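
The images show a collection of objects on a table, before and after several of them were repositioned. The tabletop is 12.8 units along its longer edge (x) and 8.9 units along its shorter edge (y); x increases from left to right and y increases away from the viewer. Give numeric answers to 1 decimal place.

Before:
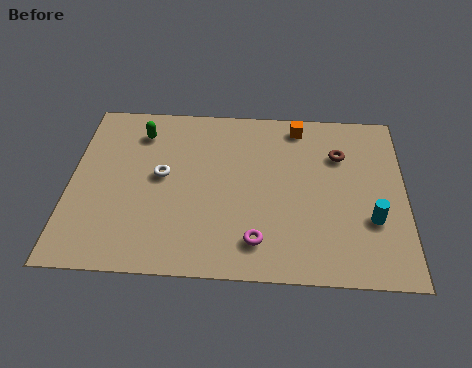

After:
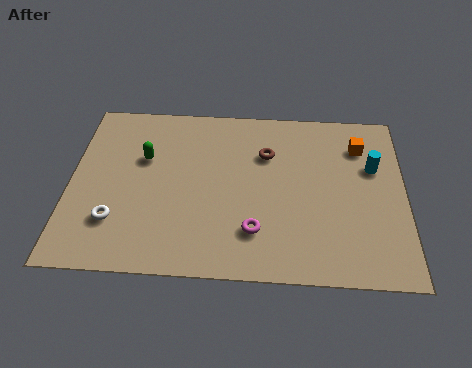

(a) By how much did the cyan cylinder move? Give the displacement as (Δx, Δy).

(0.1, 2.7)

The cyan cylinder started near (11.5, 3.0) and ended near (11.6, 5.7).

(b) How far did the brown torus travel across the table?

2.8

From (10.3, 6.3) to (7.5, 6.2), the brown torus covered √(2.8² + 0.1²) ≈ 2.8 units.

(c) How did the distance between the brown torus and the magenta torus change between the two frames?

-1.5

Before: roughly 5.5 units apart; after: 4.0. That's 1.5 units closer together.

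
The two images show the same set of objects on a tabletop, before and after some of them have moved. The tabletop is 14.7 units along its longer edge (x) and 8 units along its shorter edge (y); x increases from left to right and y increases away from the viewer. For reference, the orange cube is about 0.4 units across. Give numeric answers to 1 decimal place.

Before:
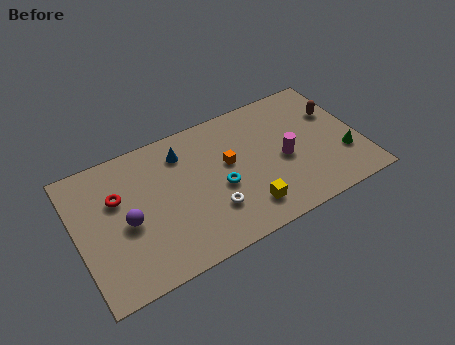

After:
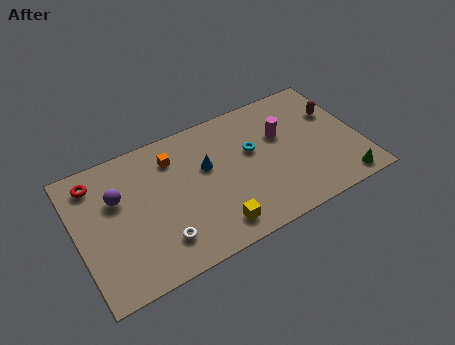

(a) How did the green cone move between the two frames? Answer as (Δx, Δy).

(-0.3, -1.6)

The green cone started near (13.7, 2.5) and ended near (13.4, 0.9).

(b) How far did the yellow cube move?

1.7

The yellow cube moved from about (8.4, 1.6) to (6.7, 1.3), a distance of √(1.7² + 0.3²) ≈ 1.7.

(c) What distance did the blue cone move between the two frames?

1.8

From (5.7, 6.3) to (6.8, 4.9), the blue cone covered √(1.1² + 1.4²) ≈ 1.8 units.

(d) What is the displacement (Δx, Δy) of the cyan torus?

(1.9, 1.4)

From the two frames, the cyan torus sits at roughly (7.3, 3.4) before and (9.2, 4.8) after.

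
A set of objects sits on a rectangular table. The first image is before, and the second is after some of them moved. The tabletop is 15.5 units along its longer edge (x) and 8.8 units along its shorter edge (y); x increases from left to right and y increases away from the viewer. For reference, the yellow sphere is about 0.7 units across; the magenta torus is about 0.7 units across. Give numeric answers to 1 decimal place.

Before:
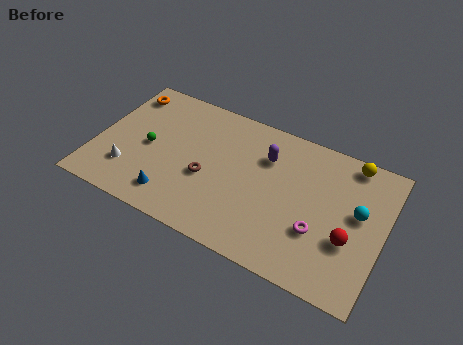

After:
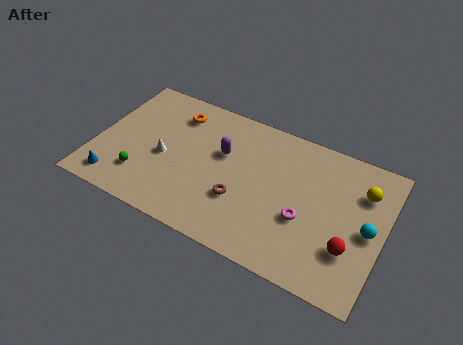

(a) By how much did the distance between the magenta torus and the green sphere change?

-0.7

Before: roughly 9.5 units apart; after: 8.8. That's 0.7 units closer together.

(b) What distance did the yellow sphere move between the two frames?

1.7

The yellow sphere moved from about (13.4, 7.9) to (14.2, 6.4), a distance of √(0.8² + 1.5²) ≈ 1.7.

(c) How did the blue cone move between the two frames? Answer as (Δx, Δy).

(-3.1, -0.3)

The blue cone started near (4.5, 1.6) and ended near (1.4, 1.3).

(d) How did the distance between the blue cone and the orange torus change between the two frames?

-0.5

Before: roughly 6.7 units apart; after: 6.2. That's 0.5 units closer together.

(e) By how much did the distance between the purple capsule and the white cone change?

-4.7

The distance was about 8.1 in the first image and 3.4 in the second, so they moved 4.7 units closer together.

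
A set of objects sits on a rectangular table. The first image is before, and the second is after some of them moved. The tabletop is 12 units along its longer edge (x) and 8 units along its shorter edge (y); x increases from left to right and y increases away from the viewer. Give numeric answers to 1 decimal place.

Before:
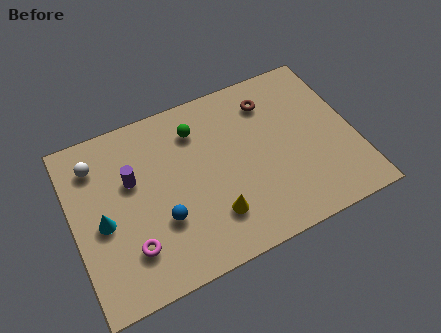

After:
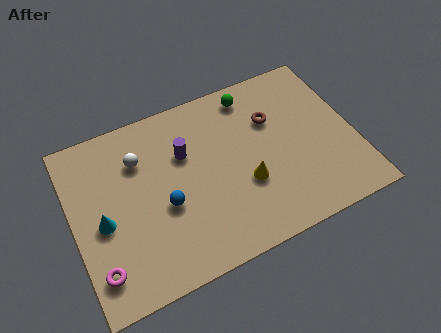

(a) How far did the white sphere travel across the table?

1.9

The white sphere was near (1.2, 6.3) before and (3.0, 5.8) after, so it travelled √(1.8² + 0.5²) ≈ 1.9 units.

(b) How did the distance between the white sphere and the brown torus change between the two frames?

-1.8

Before: roughly 7.5 units apart; after: 5.7. That's 1.8 units closer together.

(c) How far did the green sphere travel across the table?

2.6

From (5.5, 6.2) to (8.0, 6.9), the green sphere covered √(2.5² + 0.7²) ≈ 2.6 units.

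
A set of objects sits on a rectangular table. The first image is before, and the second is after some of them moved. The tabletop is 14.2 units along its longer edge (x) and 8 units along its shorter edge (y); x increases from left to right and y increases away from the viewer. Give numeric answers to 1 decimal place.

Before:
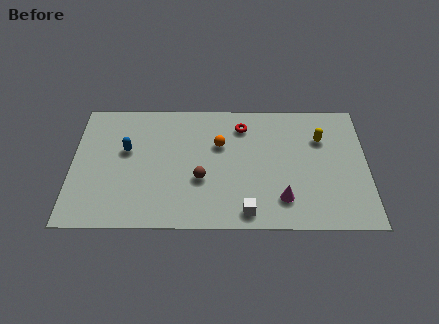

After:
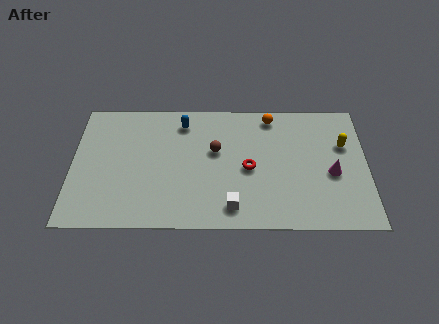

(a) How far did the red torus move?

2.7

The red torus was near (8.2, 6.4) before and (8.5, 3.7) after, so it travelled √(0.3² + 2.7²) ≈ 2.7 units.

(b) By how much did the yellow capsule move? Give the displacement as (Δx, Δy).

(1.1, -0.4)

The yellow capsule was at about (12.0, 5.6) and moved to about (13.1, 5.2).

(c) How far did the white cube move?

0.8

From (8.4, 1.0) to (7.7, 1.3), the white cube covered √(0.7² + 0.3²) ≈ 0.8 units.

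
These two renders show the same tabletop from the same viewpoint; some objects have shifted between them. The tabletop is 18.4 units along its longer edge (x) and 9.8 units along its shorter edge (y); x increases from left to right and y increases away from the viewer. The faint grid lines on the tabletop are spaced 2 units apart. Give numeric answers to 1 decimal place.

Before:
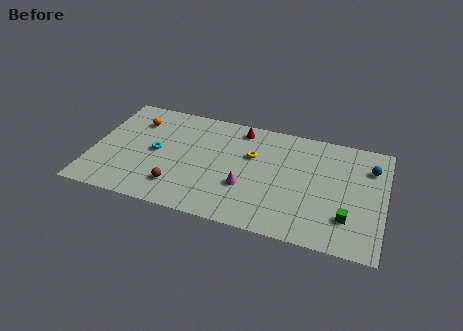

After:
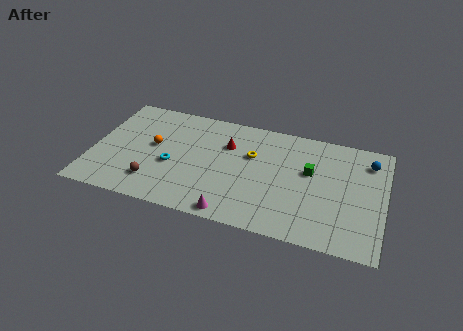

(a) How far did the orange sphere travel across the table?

2.4

The orange sphere moved from about (2.5, 7.4) to (3.8, 5.4), a distance of √(1.3² + 2.0²) ≈ 2.4.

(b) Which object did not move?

the yellow torus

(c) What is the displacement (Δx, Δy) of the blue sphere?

(-0.1, 0.5)

The blue sphere started near (17.4, 7.3) and ended near (17.3, 7.8).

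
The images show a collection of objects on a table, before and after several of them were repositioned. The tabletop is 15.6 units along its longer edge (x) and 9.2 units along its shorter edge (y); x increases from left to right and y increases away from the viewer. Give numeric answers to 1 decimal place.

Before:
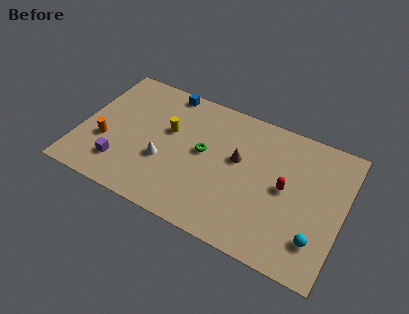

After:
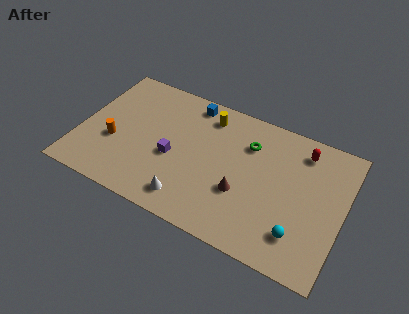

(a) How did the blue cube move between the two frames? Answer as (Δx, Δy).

(1.5, -0.3)

The blue cube started near (4.6, 8.4) and ended near (6.1, 8.1).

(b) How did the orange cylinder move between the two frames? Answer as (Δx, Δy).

(0.5, 0.2)

From the two frames, the orange cylinder sits at roughly (1.6, 3.3) before and (2.1, 3.5) after.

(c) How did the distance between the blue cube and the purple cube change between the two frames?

-2.4

Before: roughly 6.6 units apart; after: 4.2. That's 2.4 units closer together.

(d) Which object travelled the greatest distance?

the purple cube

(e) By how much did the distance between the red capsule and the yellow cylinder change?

-1.5

The distance was about 7.2 in the first image and 5.7 in the second, so they moved 1.5 units closer together.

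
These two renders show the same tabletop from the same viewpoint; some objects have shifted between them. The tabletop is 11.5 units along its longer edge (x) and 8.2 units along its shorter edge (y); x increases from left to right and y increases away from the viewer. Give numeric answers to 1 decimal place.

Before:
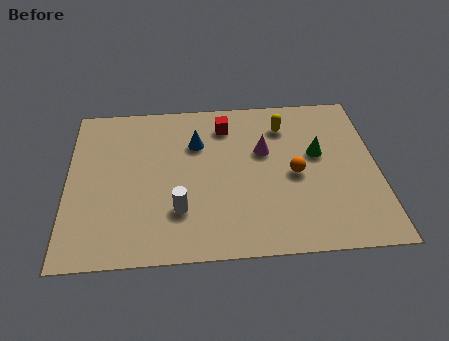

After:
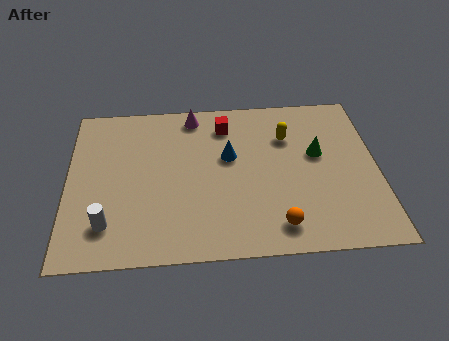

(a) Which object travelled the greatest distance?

the magenta cone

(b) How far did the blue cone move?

1.4

From (4.8, 5.7) to (6.0, 4.9), the blue cone covered √(1.2² + 0.8²) ≈ 1.4 units.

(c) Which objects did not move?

the green cone and the red cube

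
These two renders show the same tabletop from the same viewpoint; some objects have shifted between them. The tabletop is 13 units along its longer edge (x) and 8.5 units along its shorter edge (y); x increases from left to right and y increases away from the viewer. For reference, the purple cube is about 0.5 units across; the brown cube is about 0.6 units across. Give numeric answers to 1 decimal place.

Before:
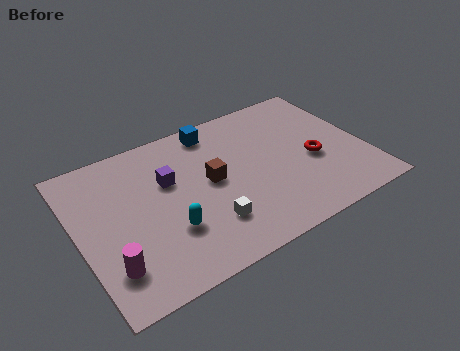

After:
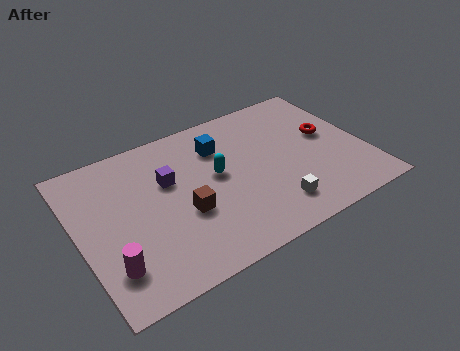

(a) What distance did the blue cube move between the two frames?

1.1

From (6.6, 7.4) to (6.7, 6.3), the blue cube covered √(0.1² + 1.1²) ≈ 1.1 units.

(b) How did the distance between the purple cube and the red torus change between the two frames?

+0.7

Before: roughly 6.6 units apart; after: 7.3. That's 0.7 units further apart.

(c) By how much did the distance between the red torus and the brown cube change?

+2.4

Before: roughly 4.7 units apart; after: 7.1. That's 2.4 units further apart.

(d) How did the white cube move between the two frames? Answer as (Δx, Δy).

(2.9, -0.5)

The white cube was at about (5.5, 2.2) and moved to about (8.4, 1.7).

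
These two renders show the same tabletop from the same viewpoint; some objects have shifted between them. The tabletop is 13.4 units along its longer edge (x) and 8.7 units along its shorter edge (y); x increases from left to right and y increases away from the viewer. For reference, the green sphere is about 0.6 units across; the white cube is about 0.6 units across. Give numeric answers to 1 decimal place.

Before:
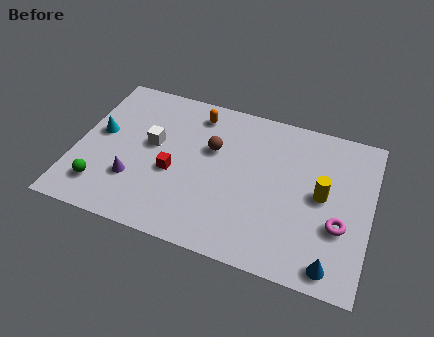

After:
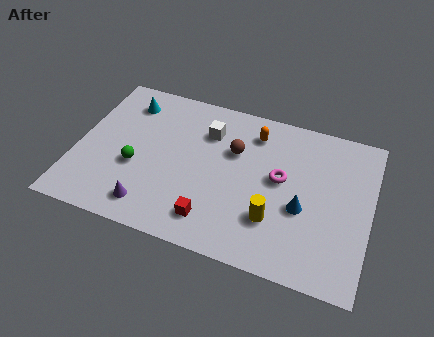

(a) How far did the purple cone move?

1.5

From (2.8, 2.6) to (3.7, 1.4), the purple cone covered √(0.9² + 1.2²) ≈ 1.5 units.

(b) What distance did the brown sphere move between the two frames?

1.0

The brown sphere was near (6.1, 5.5) before and (7.1, 5.7) after, so it travelled √(1.0² + 0.2²) ≈ 1.0 units.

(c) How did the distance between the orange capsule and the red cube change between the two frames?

+1.8

They were about 3.8 units apart before and 5.6 after — 1.8 units further apart.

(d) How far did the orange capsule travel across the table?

2.7

The orange capsule was near (5.2, 7.3) before and (7.9, 7.0) after, so it travelled √(2.7² + 0.3²) ≈ 2.7 units.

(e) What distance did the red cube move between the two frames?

2.8

The red cube was near (4.5, 3.6) before and (6.5, 1.6) after, so it travelled √(2.0² + 2.0²) ≈ 2.8 units.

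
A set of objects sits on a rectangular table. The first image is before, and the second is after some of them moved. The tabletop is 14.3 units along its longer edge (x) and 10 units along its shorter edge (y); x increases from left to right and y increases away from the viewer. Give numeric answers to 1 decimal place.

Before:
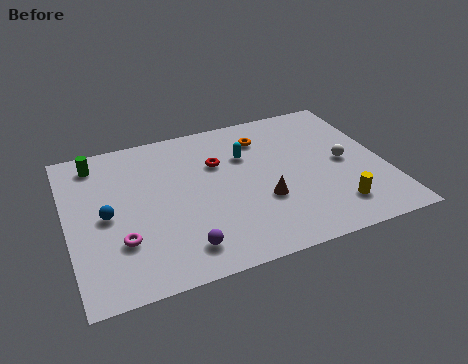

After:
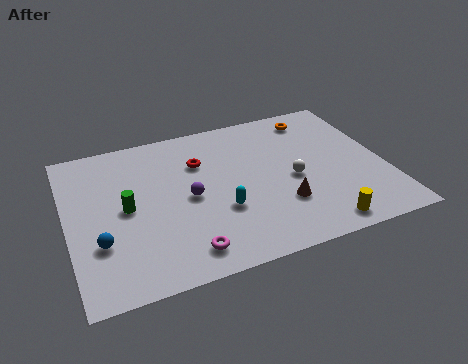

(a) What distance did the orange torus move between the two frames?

2.6

From (9.1, 7.8) to (11.6, 8.5), the orange torus covered √(2.5² + 0.7²) ≈ 2.6 units.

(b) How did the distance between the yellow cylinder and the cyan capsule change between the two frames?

-1.1

Before: roughly 5.9 units apart; after: 4.8. That's 1.1 units closer together.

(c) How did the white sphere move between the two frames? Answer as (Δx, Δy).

(-2.4, -0.4)

The white sphere was at about (12.5, 4.9) and moved to about (10.1, 4.5).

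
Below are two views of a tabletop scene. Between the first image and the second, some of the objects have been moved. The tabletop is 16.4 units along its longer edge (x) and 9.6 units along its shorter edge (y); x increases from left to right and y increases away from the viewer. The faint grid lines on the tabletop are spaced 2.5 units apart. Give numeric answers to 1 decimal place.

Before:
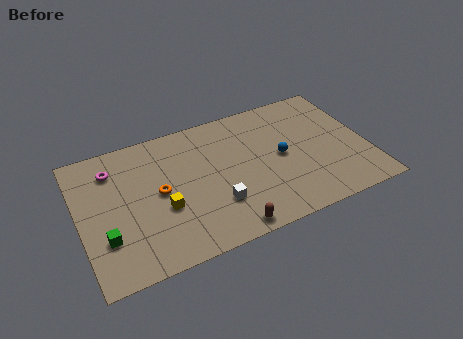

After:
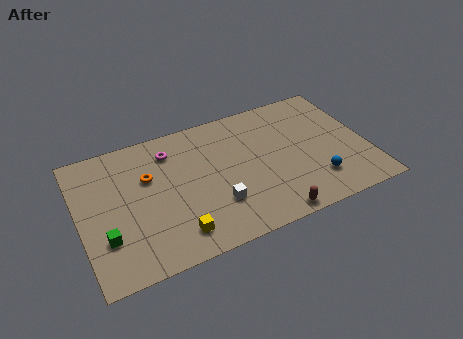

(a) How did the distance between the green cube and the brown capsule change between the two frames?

+2.4

Before: roughly 6.9 units apart; after: 9.3. That's 2.4 units further apart.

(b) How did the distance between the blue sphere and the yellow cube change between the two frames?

+1.1

The distance was about 7.0 in the first image and 8.1 in the second, so they moved 1.1 units further apart.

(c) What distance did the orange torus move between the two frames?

1.4

The orange torus was near (4.5, 4.9) before and (4.0, 6.2) after, so it travelled √(0.5² + 1.3²) ≈ 1.4 units.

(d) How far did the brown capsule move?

2.5

The brown capsule moved from about (7.9, 0.9) to (10.4, 0.8), a distance of √(2.5² + 0.1²) ≈ 2.5.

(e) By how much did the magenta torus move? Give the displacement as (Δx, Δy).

(3.3, 0.1)

From the two frames, the magenta torus sits at roughly (2.1, 7.5) before and (5.4, 7.6) after.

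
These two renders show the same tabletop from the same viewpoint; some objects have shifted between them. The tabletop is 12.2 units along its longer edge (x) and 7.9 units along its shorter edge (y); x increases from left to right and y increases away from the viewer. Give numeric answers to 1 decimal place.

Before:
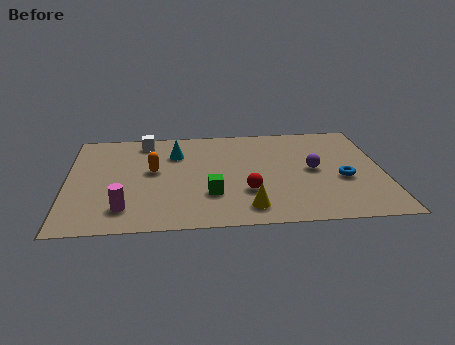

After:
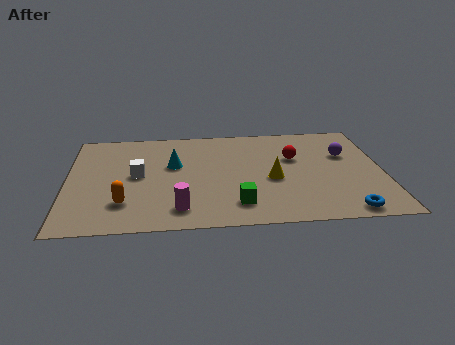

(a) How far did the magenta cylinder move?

2.1

From (2.2, 1.6) to (4.3, 1.4), the magenta cylinder covered √(2.1² + 0.2²) ≈ 2.1 units.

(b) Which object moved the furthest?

the red sphere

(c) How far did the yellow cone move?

2.3

The yellow cone was near (6.9, 1.3) before and (7.9, 3.4) after, so it travelled √(1.0² + 2.1²) ≈ 2.3 units.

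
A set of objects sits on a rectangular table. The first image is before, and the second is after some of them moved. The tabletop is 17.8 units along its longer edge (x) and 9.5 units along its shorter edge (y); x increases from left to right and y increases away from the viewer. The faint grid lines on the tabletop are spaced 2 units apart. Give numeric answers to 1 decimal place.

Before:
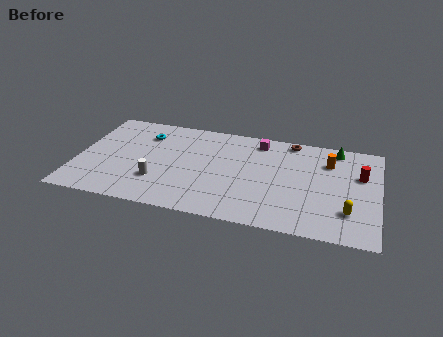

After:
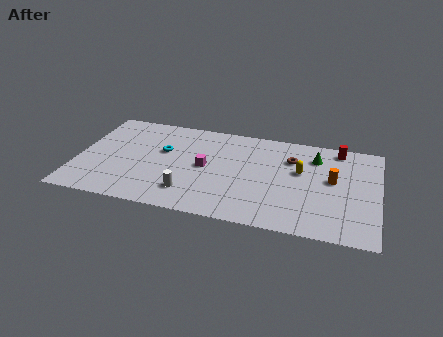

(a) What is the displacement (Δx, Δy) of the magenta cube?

(-3.0, -3.3)

The magenta cube started near (10.6, 8.1) and ended near (7.6, 4.8).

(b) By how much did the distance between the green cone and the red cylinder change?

-1.0

Before: roughly 2.7 units apart; after: 1.7. That's 1.0 units closer together.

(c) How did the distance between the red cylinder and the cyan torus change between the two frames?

-2.3

The distance was about 12.9 in the first image and 10.6 in the second, so they moved 2.3 units closer together.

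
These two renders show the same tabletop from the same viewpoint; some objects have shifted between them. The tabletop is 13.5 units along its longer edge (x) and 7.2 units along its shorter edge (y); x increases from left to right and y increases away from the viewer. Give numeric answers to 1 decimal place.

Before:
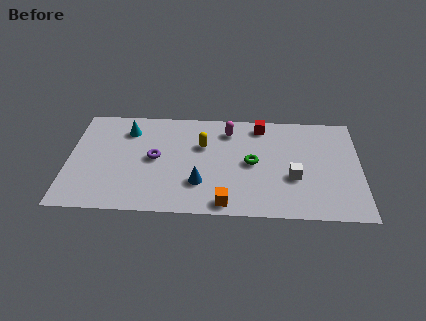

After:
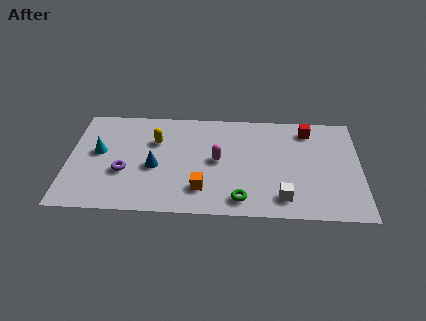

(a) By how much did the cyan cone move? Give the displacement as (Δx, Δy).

(-1.3, -1.6)

The cyan cone started near (2.7, 5.6) and ended near (1.4, 4.0).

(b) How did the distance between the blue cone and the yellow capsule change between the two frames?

-0.8

Before: roughly 2.6 units apart; after: 1.8. That's 0.8 units closer together.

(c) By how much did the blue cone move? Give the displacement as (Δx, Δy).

(-2.1, 1.0)

The blue cone started near (6.1, 2.1) and ended near (4.0, 3.1).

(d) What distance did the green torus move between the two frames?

2.5

From (8.5, 3.6) to (8.0, 1.1), the green torus covered √(0.5² + 2.5²) ≈ 2.5 units.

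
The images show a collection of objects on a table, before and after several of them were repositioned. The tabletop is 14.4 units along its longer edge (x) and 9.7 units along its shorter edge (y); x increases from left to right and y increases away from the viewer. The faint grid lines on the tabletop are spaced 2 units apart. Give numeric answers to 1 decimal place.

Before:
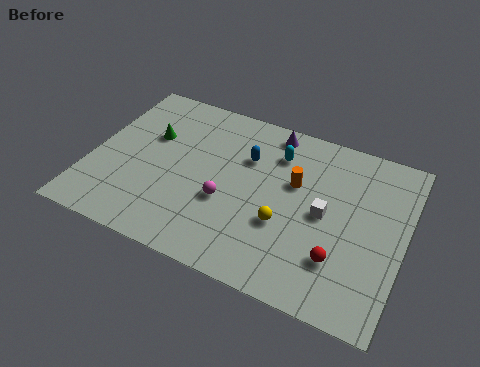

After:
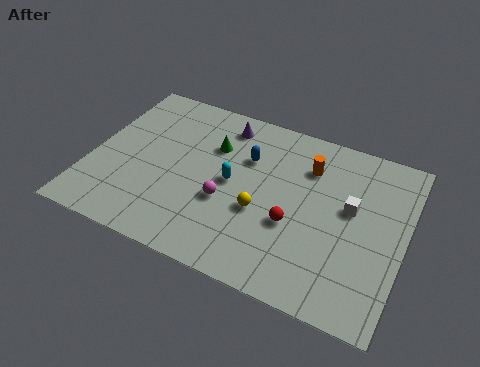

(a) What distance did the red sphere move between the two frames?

2.5

The red sphere moved from about (11.7, 2.6) to (9.5, 3.7), a distance of √(2.2² + 1.1²) ≈ 2.5.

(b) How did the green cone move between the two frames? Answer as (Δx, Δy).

(2.9, 0.5)

The green cone started near (2.5, 6.2) and ended near (5.4, 6.7).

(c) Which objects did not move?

the magenta sphere and the blue capsule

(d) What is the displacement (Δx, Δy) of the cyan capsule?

(-1.8, -2.5)

The cyan capsule was at about (8.3, 7.4) and moved to about (6.5, 4.9).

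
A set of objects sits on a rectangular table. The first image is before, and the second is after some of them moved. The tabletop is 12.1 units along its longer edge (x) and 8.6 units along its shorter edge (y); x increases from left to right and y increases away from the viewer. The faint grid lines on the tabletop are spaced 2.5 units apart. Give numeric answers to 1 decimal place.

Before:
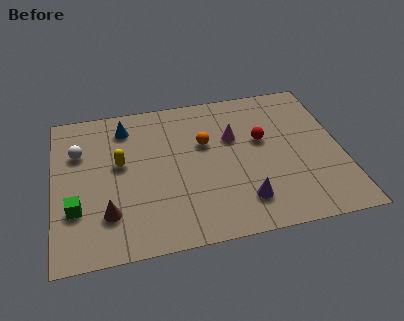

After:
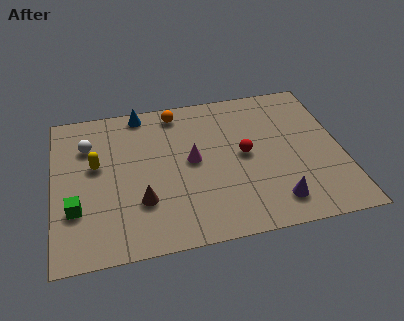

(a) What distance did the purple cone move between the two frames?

1.3

From (7.8, 1.8) to (9.1, 1.5), the purple cone covered √(1.3² + 0.3²) ≈ 1.3 units.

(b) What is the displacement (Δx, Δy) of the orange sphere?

(-1.1, 2.1)

From the two frames, the orange sphere sits at roughly (6.4, 5.4) before and (5.3, 7.5) after.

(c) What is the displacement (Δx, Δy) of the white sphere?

(0.4, 0.3)

The white sphere was at about (1.1, 5.9) and moved to about (1.5, 6.2).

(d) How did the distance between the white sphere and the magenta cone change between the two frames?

-1.9

The distance was about 6.5 in the first image and 4.6 in the second, so they moved 1.9 units closer together.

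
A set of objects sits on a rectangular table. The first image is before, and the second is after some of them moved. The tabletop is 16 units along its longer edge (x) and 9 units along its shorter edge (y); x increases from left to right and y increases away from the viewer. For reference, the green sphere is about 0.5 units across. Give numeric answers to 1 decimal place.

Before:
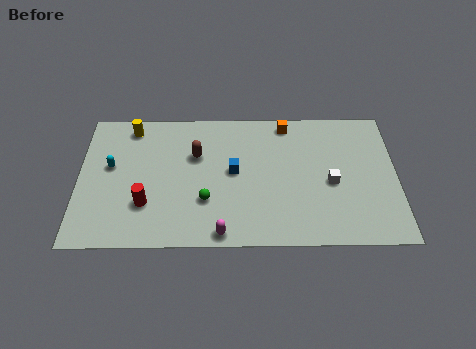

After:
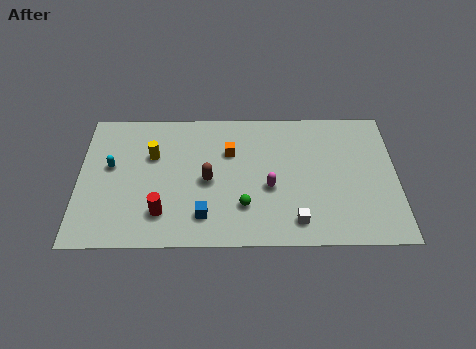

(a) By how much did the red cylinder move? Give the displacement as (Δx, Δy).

(0.8, -0.6)

The red cylinder was at about (3.4, 2.7) and moved to about (4.2, 2.1).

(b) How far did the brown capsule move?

1.8

From (5.9, 5.9) to (6.5, 4.2), the brown capsule covered √(0.6² + 1.7²) ≈ 1.8 units.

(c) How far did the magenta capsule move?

3.8

The magenta capsule was near (7.2, 0.8) before and (9.6, 3.7) after, so it travelled √(2.4² + 2.9²) ≈ 3.8 units.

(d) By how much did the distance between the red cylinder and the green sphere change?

+1.1

They were about 3.0 units apart before and 4.1 after — 1.1 units further apart.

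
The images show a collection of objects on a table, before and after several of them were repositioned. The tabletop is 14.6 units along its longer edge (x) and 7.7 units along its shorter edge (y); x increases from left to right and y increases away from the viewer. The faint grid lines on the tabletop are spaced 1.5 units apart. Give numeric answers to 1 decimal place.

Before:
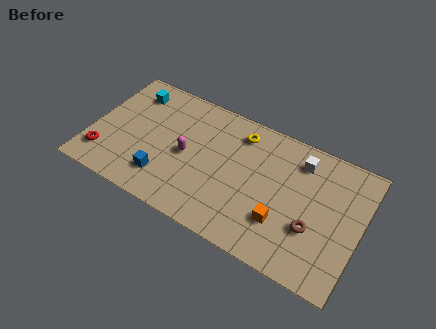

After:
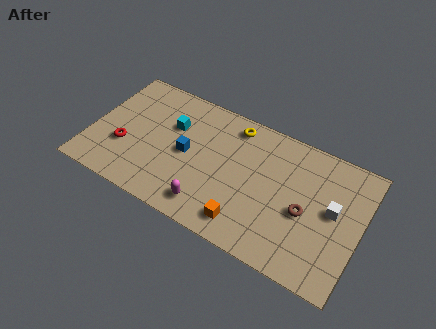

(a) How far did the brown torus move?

0.9

The brown torus moved from about (12.2, 2.7) to (11.7, 3.4), a distance of √(0.5² + 0.7²) ≈ 0.9.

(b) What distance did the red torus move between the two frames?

1.4

The red torus moved from about (0.9, 1.7) to (1.9, 2.7), a distance of √(1.0² + 1.0²) ≈ 1.4.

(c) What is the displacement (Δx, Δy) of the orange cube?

(-1.8, -1.0)

From the two frames, the orange cube sits at roughly (10.6, 2.3) before and (8.8, 1.3) after.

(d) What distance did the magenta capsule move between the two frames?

2.9

The magenta capsule was near (5.2, 3.7) before and (6.8, 1.3) after, so it travelled √(1.6² + 2.4²) ≈ 2.9 units.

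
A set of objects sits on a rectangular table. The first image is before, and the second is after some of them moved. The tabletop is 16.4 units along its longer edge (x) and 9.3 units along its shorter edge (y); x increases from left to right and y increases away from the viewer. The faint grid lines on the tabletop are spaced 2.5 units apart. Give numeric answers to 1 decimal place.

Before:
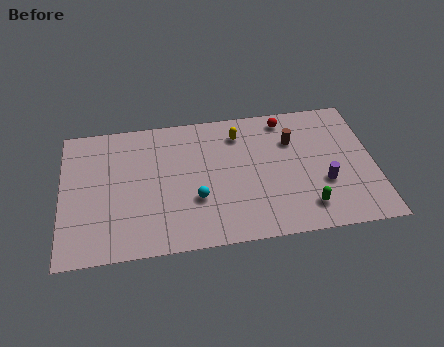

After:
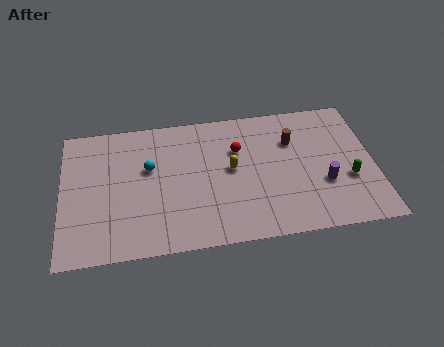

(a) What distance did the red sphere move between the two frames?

3.2

The red sphere moved from about (11.9, 8.1) to (9.3, 6.3), a distance of √(2.6² + 1.8²) ≈ 3.2.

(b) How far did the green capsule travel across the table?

2.8

From (12.7, 1.8) to (15.0, 3.4), the green capsule covered √(2.3² + 1.6²) ≈ 2.8 units.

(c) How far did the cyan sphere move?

3.5

The cyan sphere moved from about (7.0, 3.2) to (4.6, 5.7), a distance of √(2.4² + 2.5²) ≈ 3.5.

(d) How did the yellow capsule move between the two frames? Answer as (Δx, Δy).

(-0.5, -2.4)

The yellow capsule started near (9.4, 7.4) and ended near (8.9, 5.0).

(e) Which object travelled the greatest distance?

the cyan sphere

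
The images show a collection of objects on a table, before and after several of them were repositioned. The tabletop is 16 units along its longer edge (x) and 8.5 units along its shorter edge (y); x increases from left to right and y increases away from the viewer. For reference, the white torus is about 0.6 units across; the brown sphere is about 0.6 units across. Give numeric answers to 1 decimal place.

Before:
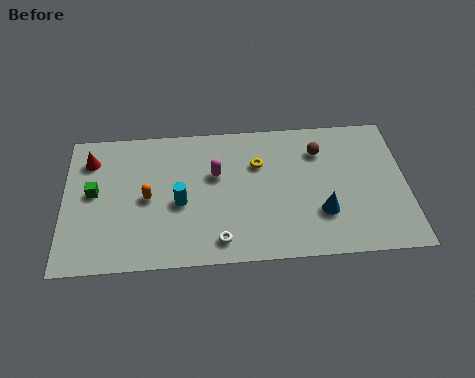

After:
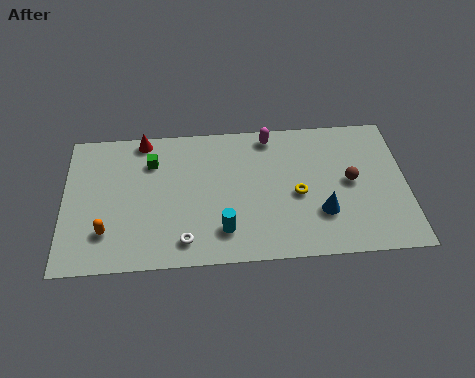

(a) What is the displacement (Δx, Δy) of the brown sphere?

(1.4, -2.0)

The brown sphere was at about (12.0, 6.4) and moved to about (13.4, 4.4).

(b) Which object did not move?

the blue cone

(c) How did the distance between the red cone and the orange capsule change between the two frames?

+2.1

They were about 3.7 units apart before and 5.8 after — 2.1 units further apart.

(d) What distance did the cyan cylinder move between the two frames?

2.7

From (5.4, 3.7) to (7.4, 1.9), the cyan cylinder covered √(2.0² + 1.8²) ≈ 2.7 units.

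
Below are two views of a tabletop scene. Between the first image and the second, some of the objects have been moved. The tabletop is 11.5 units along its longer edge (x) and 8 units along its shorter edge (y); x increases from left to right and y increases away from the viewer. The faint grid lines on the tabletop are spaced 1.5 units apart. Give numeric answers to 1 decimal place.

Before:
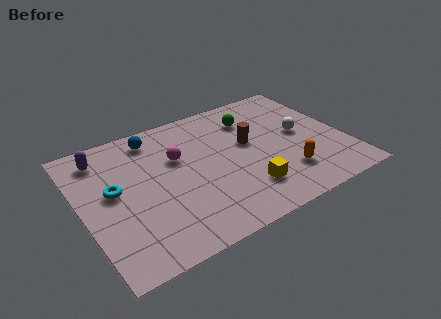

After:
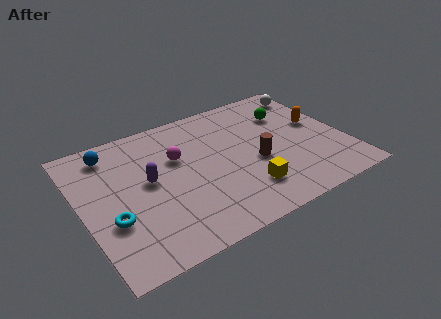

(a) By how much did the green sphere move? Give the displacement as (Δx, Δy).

(1.6, -0.4)

The green sphere started near (7.8, 6.1) and ended near (9.4, 5.7).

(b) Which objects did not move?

the yellow cube and the magenta sphere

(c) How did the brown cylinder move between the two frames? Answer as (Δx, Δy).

(0.1, -1.3)

From the two frames, the brown cylinder sits at roughly (7.4, 4.6) before and (7.5, 3.3) after.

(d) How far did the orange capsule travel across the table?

3.1

From (8.6, 2.0) to (10.5, 4.5), the orange capsule covered √(1.9² + 2.5²) ≈ 3.1 units.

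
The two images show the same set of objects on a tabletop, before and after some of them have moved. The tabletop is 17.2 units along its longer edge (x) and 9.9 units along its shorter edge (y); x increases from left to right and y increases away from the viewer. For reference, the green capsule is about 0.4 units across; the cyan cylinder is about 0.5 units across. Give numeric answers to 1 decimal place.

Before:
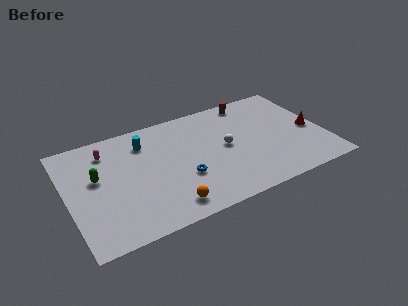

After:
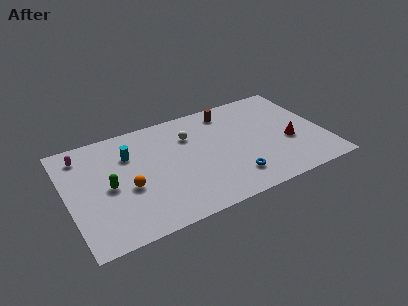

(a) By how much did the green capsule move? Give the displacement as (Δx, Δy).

(0.7, -1.1)

The green capsule was at about (2.0, 5.8) and moved to about (2.7, 4.7).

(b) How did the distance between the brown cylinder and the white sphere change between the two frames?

-1.2

Before: roughly 4.3 units apart; after: 3.1. That's 1.2 units closer together.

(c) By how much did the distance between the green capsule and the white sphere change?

-2.4

They were about 8.6 units apart before and 6.2 after — 2.4 units closer together.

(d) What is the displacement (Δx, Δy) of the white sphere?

(-2.2, 2.0)

The white sphere started near (10.6, 5.1) and ended near (8.4, 7.1).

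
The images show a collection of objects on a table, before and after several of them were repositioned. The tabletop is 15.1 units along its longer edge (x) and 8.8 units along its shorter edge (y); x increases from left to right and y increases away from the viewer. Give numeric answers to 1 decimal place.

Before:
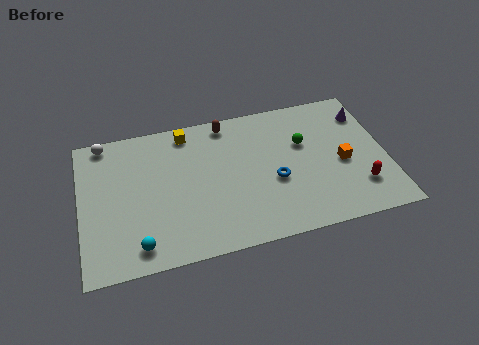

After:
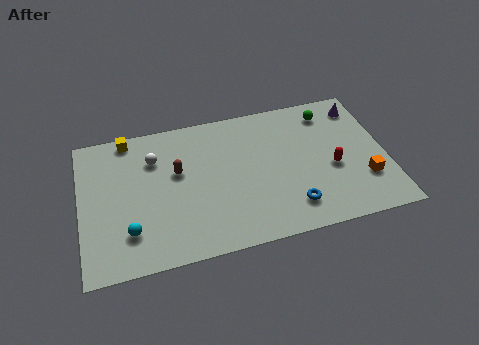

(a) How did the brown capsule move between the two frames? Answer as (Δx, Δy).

(-2.6, -2.5)

From the two frames, the brown capsule sits at roughly (7.4, 7.8) before and (4.8, 5.3) after.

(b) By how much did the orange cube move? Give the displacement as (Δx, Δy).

(1.0, -1.3)

From the two frames, the orange cube sits at roughly (12.9, 3.9) before and (13.9, 2.6) after.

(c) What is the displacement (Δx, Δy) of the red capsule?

(-1.2, 1.5)

The red capsule started near (13.6, 2.2) and ended near (12.4, 3.7).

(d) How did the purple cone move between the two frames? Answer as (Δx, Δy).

(-0.2, 0.5)

From the two frames, the purple cone sits at roughly (14.3, 6.8) before and (14.1, 7.3) after.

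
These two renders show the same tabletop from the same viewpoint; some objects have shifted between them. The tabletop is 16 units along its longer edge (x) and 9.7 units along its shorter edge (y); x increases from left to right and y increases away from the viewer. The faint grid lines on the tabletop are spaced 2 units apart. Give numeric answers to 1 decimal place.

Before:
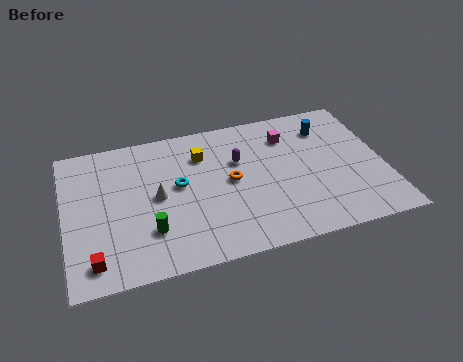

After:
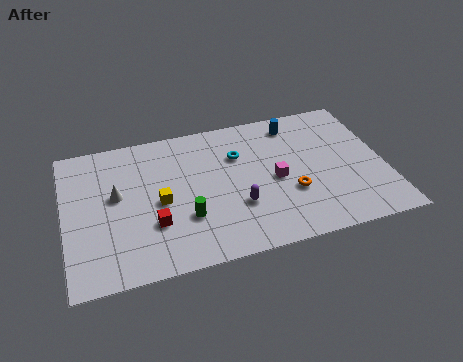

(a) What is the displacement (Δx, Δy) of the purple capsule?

(-0.3, -3.1)

From the two frames, the purple capsule sits at roughly (8.8, 6.3) before and (8.5, 3.2) after.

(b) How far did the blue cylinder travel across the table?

1.7

The blue cylinder was near (13.4, 7.5) before and (11.8, 8.2) after, so it travelled √(1.6² + 0.7²) ≈ 1.7 units.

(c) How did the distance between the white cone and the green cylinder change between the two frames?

+1.8

Before: roughly 2.3 units apart; after: 4.1. That's 1.8 units further apart.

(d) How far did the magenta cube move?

3.0

The magenta cube was near (11.4, 7.4) before and (10.5, 4.5) after, so it travelled √(0.9² + 2.9²) ≈ 3.0 units.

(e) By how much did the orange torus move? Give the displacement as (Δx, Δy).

(2.9, -1.6)

The orange torus was at about (8.3, 5.0) and moved to about (11.2, 3.4).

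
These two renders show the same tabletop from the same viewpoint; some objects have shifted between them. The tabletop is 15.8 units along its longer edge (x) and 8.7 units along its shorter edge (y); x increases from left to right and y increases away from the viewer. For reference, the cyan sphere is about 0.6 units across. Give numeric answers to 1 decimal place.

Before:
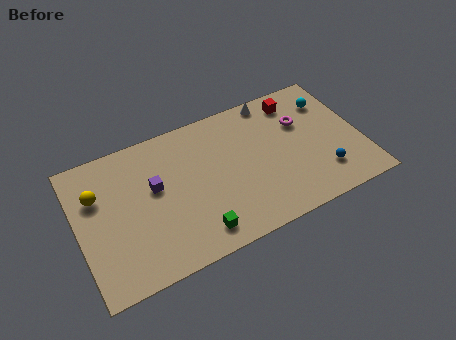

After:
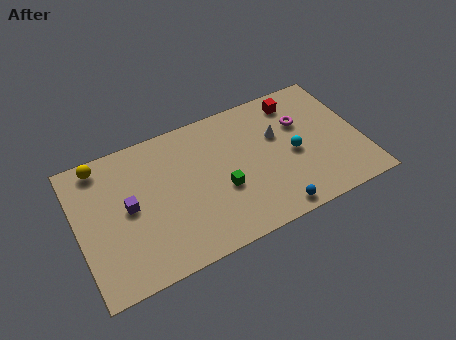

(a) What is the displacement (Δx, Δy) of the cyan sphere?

(-2.4, -2.6)

The cyan sphere was at about (14.4, 6.6) and moved to about (12.0, 4.0).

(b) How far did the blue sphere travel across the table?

3.2

The blue sphere was near (13.4, 2.1) before and (10.4, 0.9) after, so it travelled √(3.0² + 1.2²) ≈ 3.2 units.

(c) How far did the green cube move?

2.6

From (6.2, 1.4) to (7.9, 3.4), the green cube covered √(1.7² + 2.0²) ≈ 2.6 units.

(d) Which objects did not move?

the magenta torus and the red cube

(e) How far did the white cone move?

2.4

The white cone moved from about (11.3, 7.9) to (11.3, 5.5), a distance of √(0.0² + 2.4²) ≈ 2.4.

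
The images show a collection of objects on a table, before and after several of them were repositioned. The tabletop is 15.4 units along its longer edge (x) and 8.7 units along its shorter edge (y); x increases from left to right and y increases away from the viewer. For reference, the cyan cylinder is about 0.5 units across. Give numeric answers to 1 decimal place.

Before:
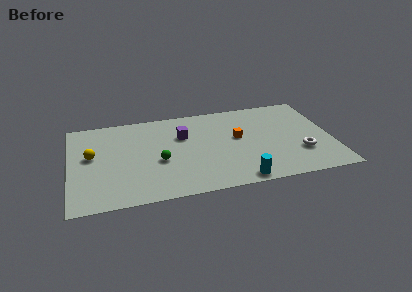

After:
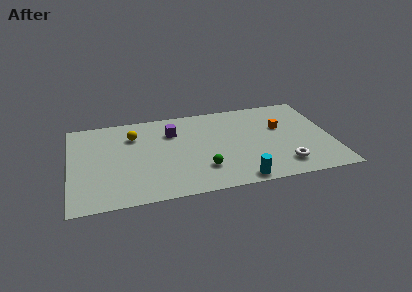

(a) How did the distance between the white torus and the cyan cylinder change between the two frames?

-1.4

Before: roughly 4.2 units apart; after: 2.8. That's 1.4 units closer together.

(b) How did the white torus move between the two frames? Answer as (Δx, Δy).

(-1.1, -1.0)

The white torus was at about (13.5, 2.7) and moved to about (12.4, 1.7).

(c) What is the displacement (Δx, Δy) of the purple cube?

(-0.6, 0.5)

The purple cube started near (6.7, 5.8) and ended near (6.1, 6.3).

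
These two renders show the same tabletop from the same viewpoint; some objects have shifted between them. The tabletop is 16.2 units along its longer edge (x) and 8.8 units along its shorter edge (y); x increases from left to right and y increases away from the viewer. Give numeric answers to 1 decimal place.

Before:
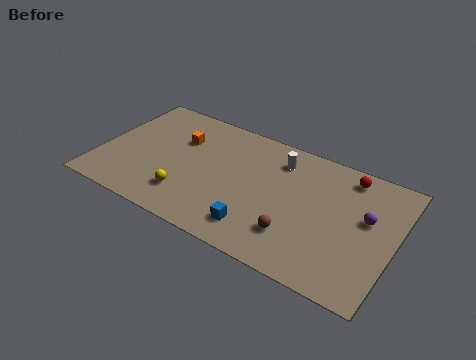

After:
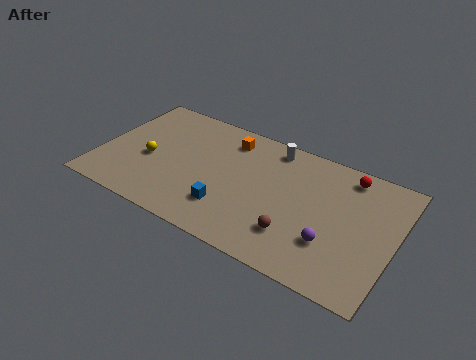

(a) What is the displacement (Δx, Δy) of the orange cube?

(2.6, 1.2)

From the two frames, the orange cube sits at roughly (4.1, 6.0) before and (6.7, 7.2) after.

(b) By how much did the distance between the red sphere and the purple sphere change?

+2.2

Before: roughly 2.7 units apart; after: 4.9. That's 2.2 units further apart.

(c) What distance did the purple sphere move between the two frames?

3.0

The purple sphere was near (14.6, 5.2) before and (13.0, 2.7) after, so it travelled √(1.6² + 2.5²) ≈ 3.0 units.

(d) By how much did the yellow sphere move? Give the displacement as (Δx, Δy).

(-2.4, 1.7)

The yellow sphere was at about (5.1, 2.1) and moved to about (2.7, 3.8).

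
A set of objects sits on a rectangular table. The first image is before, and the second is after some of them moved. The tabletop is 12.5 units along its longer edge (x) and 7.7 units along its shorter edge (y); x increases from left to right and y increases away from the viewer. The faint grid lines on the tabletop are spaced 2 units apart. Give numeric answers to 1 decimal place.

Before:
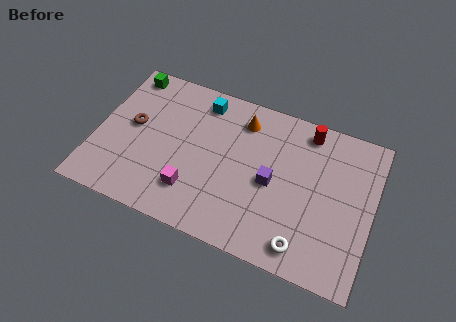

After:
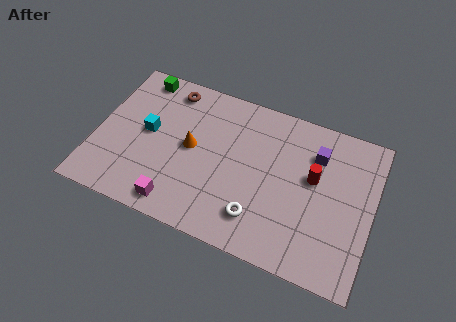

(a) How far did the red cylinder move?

2.3

The red cylinder was near (9.3, 6.7) before and (9.8, 4.5) after, so it travelled √(0.5² + 2.2²) ≈ 2.3 units.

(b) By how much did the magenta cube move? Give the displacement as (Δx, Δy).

(-0.6, -0.9)

The magenta cube started near (4.6, 1.9) and ended near (4.0, 1.0).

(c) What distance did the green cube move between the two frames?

0.6

From (1.0, 6.8) to (1.6, 6.8), the green cube covered √(0.6² + 0.0²) ≈ 0.6 units.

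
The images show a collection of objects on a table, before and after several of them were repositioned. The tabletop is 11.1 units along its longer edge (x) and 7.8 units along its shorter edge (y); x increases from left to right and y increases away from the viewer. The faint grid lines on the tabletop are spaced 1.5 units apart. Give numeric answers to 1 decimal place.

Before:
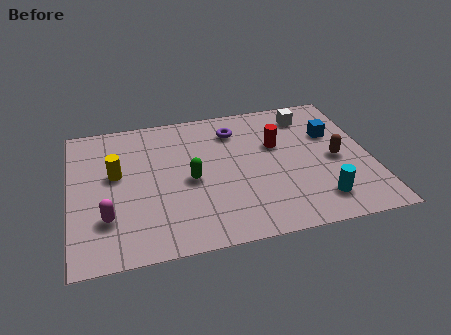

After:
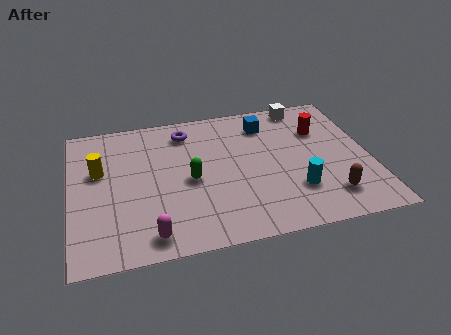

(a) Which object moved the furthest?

the blue cube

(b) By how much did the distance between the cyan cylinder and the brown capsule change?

-0.9

Before: roughly 2.2 units apart; after: 1.3. That's 0.9 units closer together.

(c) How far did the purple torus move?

1.8

The purple torus moved from about (6.2, 6.1) to (4.4, 6.4), a distance of √(1.8² + 0.3²) ≈ 1.8.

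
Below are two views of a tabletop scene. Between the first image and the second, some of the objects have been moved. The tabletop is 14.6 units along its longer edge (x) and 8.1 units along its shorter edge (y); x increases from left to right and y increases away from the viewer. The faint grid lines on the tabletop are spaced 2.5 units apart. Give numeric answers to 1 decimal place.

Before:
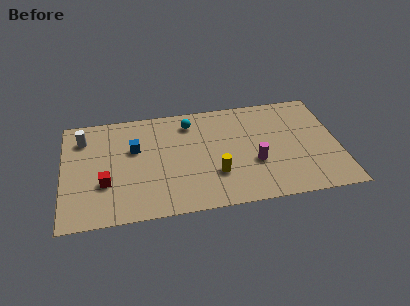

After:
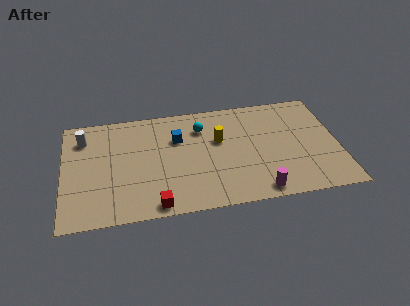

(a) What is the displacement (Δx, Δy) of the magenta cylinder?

(0.1, -2.1)

The magenta cylinder was at about (10.1, 3.0) and moved to about (10.2, 0.9).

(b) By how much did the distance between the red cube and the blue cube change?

+2.1

They were about 2.8 units apart before and 4.9 after — 2.1 units further apart.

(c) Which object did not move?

the white cylinder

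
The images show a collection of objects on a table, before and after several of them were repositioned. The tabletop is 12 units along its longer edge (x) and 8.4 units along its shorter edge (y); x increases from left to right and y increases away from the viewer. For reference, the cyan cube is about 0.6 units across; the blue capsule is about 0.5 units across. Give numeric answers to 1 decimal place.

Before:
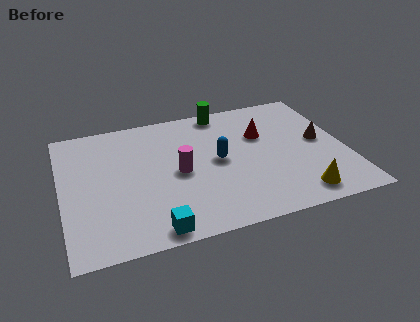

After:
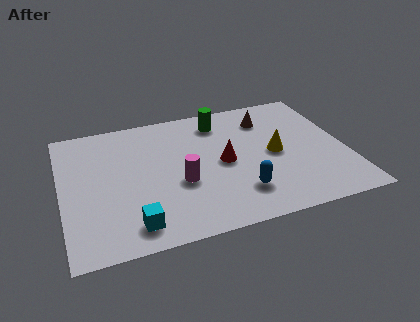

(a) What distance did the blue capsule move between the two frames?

2.4

The blue capsule moved from about (6.6, 4.3) to (7.3, 2.0), a distance of √(0.7² + 2.3²) ≈ 2.4.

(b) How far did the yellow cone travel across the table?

3.0

From (9.7, 1.2) to (9.0, 4.1), the yellow cone covered √(0.7² + 2.9²) ≈ 3.0 units.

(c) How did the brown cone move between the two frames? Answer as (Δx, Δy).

(-2.1, 2.1)

From the two frames, the brown cone sits at roughly (11.0, 4.4) before and (8.9, 6.5) after.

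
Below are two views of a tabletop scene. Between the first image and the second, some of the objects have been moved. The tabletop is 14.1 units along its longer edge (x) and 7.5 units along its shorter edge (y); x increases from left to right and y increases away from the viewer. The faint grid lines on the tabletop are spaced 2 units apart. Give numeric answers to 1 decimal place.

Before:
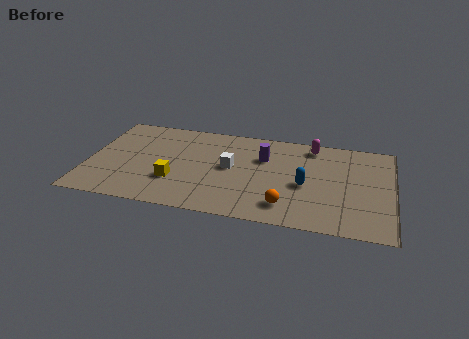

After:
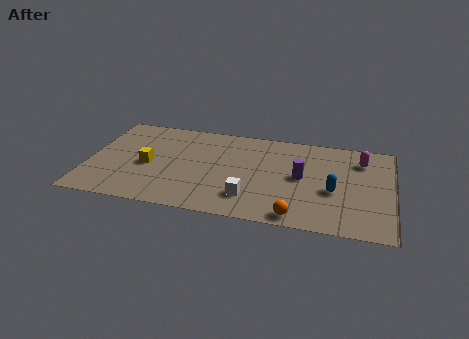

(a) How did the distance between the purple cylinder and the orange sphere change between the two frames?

-0.7

The distance was about 3.8 in the first image and 3.1 in the second, so they moved 0.7 units closer together.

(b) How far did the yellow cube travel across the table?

1.6

From (4.1, 2.4) to (2.8, 3.4), the yellow cube covered √(1.3² + 1.0²) ≈ 1.6 units.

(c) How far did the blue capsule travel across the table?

1.3

The blue capsule moved from about (10.1, 3.3) to (11.4, 3.1), a distance of √(1.3² + 0.2²) ≈ 1.3.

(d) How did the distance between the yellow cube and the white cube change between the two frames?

+2.1

They were about 3.0 units apart before and 5.1 after — 2.1 units further apart.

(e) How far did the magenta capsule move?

2.4

From (10.3, 6.5) to (12.6, 5.8), the magenta capsule covered √(2.3² + 0.7²) ≈ 2.4 units.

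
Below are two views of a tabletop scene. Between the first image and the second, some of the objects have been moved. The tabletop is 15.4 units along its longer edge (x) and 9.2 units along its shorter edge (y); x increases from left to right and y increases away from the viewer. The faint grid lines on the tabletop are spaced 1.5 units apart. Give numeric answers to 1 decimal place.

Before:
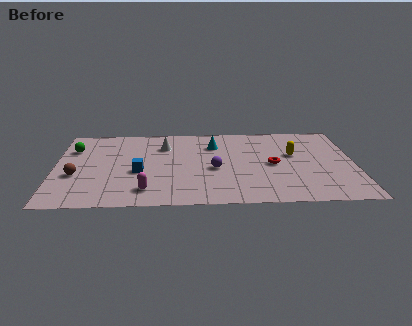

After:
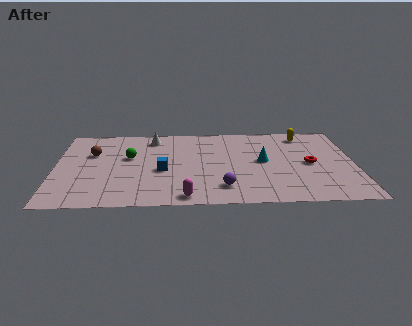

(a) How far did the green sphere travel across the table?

3.1

The green sphere was near (0.9, 6.6) before and (3.8, 5.5) after, so it travelled √(2.9² + 1.1²) ≈ 3.1 units.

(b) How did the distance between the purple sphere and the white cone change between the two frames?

+3.0

Before: roughly 3.8 units apart; after: 6.8. That's 3.0 units further apart.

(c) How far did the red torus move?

1.9

From (11.2, 4.4) to (13.1, 4.4), the red torus covered √(1.9² + 0.0²) ≈ 1.9 units.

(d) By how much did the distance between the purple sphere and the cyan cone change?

+0.8

The distance was about 2.8 in the first image and 3.6 in the second, so they moved 0.8 units further apart.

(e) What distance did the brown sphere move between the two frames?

2.6

The brown sphere was near (1.1, 3.5) before and (1.9, 6.0) after, so it travelled √(0.8² + 2.5²) ≈ 2.6 units.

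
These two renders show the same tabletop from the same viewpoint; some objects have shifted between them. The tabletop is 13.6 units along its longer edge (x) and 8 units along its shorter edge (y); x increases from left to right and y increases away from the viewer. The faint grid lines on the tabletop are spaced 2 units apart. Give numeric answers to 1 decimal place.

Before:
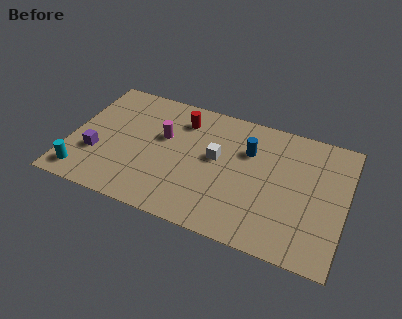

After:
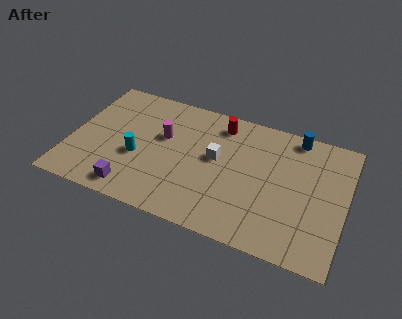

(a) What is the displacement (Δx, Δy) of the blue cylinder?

(2.2, 1.7)

The blue cylinder started near (8.7, 5.5) and ended near (10.9, 7.2).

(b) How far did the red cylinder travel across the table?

1.9

From (5.3, 6.3) to (7.2, 6.7), the red cylinder covered √(1.9² + 0.4²) ≈ 1.9 units.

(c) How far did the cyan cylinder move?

3.2

The cyan cylinder moved from about (0.9, 1.2) to (3.4, 3.2), a distance of √(2.5² + 2.0²) ≈ 3.2.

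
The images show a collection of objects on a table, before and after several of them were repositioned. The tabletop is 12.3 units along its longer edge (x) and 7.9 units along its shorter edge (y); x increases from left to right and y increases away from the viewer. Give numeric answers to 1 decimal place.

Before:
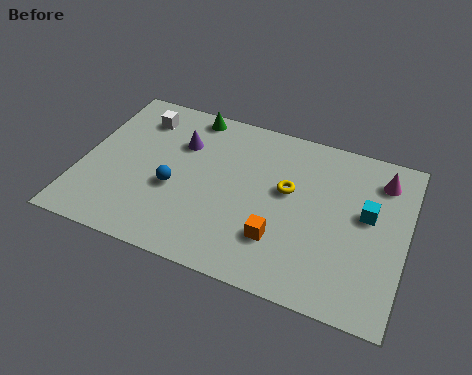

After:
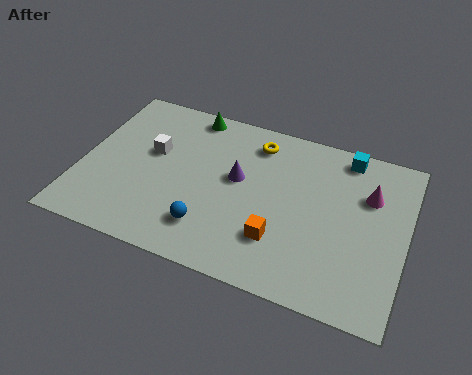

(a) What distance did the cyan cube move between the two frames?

2.7

The cyan cube was near (10.8, 4.5) before and (9.8, 7.0) after, so it travelled √(1.0² + 2.5²) ≈ 2.7 units.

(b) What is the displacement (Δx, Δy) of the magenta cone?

(-0.4, -0.9)

The magenta cone was at about (11.2, 6.3) and moved to about (10.8, 5.4).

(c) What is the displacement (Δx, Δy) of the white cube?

(0.7, -1.6)

From the two frames, the white cube sits at roughly (1.9, 6.3) before and (2.6, 4.7) after.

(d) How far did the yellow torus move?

2.4

From (7.8, 4.6) to (6.4, 6.5), the yellow torus covered √(1.4² + 1.9²) ≈ 2.4 units.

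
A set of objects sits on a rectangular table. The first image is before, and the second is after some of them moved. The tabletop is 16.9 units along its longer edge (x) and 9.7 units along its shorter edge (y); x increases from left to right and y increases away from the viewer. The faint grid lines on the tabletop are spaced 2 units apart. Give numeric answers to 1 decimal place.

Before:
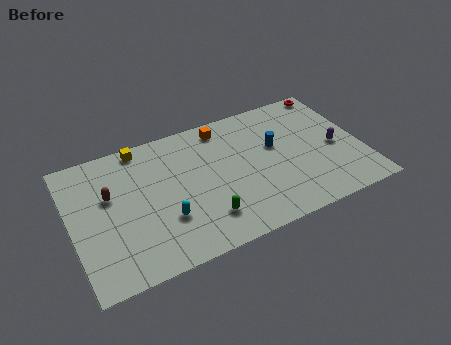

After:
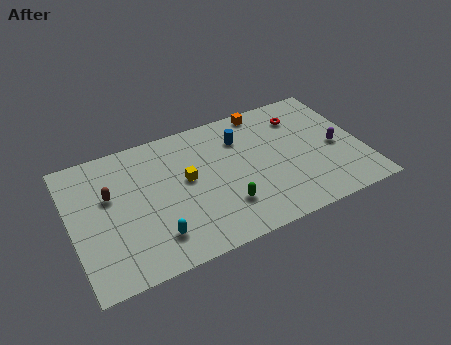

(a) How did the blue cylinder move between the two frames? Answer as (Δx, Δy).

(-1.9, 1.4)

From the two frames, the blue cylinder sits at roughly (12.0, 5.8) before and (10.1, 7.2) after.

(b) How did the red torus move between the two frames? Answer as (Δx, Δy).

(-2.2, -1.4)

The red torus was at about (15.9, 8.9) and moved to about (13.7, 7.5).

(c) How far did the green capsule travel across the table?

1.3

The green capsule moved from about (7.4, 2.2) to (8.6, 2.6), a distance of √(1.2² + 0.4²) ≈ 1.3.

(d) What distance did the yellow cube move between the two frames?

4.1

From (4.4, 8.8) to (6.7, 5.4), the yellow cube covered √(2.3² + 3.4²) ≈ 4.1 units.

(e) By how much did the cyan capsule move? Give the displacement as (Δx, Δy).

(-0.7, -1.0)

The cyan capsule started near (5.2, 3.1) and ended near (4.5, 2.1).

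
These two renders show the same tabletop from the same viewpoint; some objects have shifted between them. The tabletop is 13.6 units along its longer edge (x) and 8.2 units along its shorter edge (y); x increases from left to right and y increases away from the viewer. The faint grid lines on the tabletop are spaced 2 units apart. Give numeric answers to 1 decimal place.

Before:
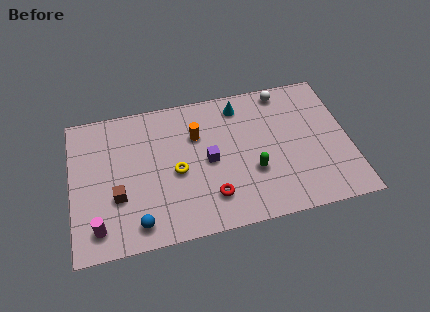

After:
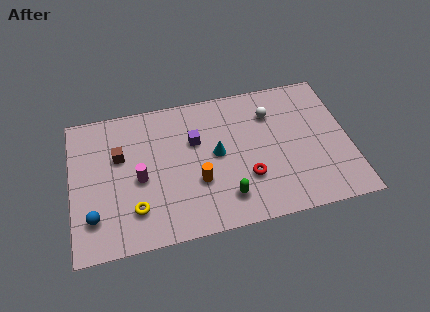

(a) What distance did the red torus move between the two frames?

1.9

The red torus was near (6.7, 1.9) before and (8.5, 2.6) after, so it travelled √(1.8² + 0.7²) ≈ 1.9 units.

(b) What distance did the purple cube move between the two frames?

1.4

The purple cube was near (6.7, 4.0) before and (6.1, 5.3) after, so it travelled √(0.6² + 1.3²) ≈ 1.4 units.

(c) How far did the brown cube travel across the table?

2.3

The brown cube moved from about (2.2, 2.9) to (2.4, 5.2), a distance of √(0.2² + 2.3²) ≈ 2.3.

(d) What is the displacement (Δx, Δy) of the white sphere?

(-0.7, -1.2)

From the two frames, the white sphere sits at roughly (10.6, 7.3) before and (9.9, 6.1) after.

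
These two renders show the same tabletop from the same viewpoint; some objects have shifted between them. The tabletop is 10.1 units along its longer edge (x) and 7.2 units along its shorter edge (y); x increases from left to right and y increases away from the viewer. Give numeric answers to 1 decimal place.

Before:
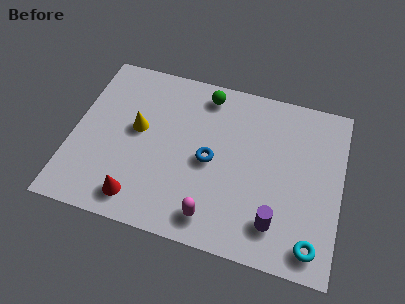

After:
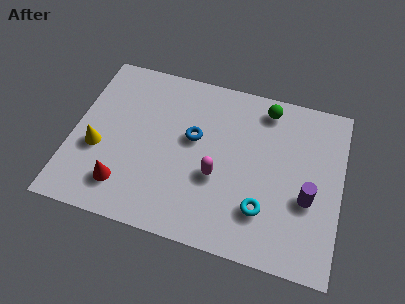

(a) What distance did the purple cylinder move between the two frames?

1.7

The purple cylinder was near (7.8, 1.5) before and (8.9, 2.8) after, so it travelled √(1.1² + 1.3²) ≈ 1.7 units.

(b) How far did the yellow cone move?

1.8

The yellow cone moved from about (2.4, 4.0) to (1.0, 2.8), a distance of √(1.4² + 1.2²) ≈ 1.8.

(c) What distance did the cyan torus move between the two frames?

2.1

From (9.2, 1.0) to (7.3, 1.9), the cyan torus covered √(1.9² + 0.9²) ≈ 2.1 units.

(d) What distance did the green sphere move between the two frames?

2.3

The green sphere was near (4.8, 6.2) before and (7.1, 6.2) after, so it travelled √(2.3² + 0.0²) ≈ 2.3 units.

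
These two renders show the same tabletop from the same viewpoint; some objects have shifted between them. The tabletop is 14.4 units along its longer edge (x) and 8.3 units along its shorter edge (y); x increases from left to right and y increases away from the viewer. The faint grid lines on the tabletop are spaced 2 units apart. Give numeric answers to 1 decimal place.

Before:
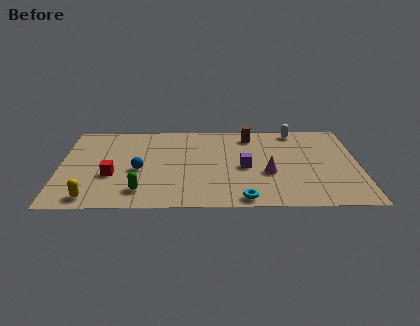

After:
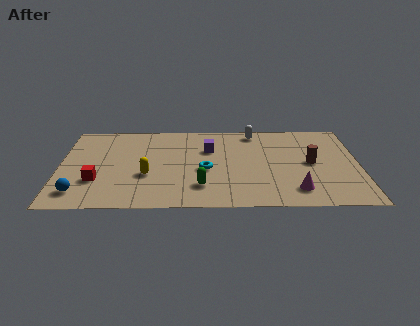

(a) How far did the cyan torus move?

3.3

From (8.8, 0.8) to (7.0, 3.6), the cyan torus covered √(1.8² + 2.8²) ≈ 3.3 units.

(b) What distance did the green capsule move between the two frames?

2.9

The green capsule was near (3.9, 1.6) before and (6.8, 2.0) after, so it travelled √(2.9² + 0.4²) ≈ 2.9 units.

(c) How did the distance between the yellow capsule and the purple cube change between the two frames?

-3.9

The distance was about 7.8 in the first image and 3.9 in the second, so they moved 3.9 units closer together.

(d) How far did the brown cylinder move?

4.0

The brown cylinder moved from about (9.2, 6.9) to (12.1, 4.2), a distance of √(2.9² + 2.7²) ≈ 4.0.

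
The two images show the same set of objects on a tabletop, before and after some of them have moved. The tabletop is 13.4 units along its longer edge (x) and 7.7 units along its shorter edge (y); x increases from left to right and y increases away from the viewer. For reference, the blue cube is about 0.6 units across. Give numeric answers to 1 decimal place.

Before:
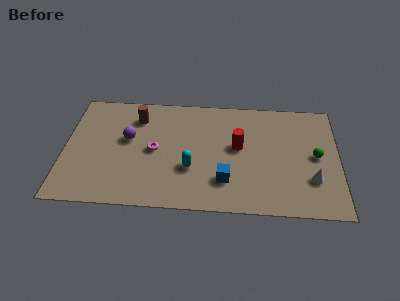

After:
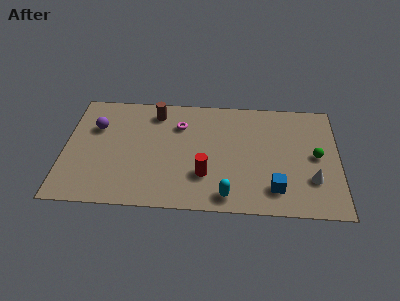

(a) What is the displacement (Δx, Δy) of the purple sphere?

(-1.6, 0.7)

The purple sphere started near (3.1, 4.5) and ended near (1.5, 5.2).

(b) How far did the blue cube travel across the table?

2.4

The blue cube was near (7.9, 2.0) before and (10.3, 1.6) after, so it travelled √(2.4² + 0.4²) ≈ 2.4 units.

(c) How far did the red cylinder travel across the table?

2.6

The red cylinder moved from about (8.5, 4.3) to (6.9, 2.3), a distance of √(1.6² + 2.0²) ≈ 2.6.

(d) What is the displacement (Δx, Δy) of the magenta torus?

(1.2, 1.8)

The magenta torus started near (4.4, 3.8) and ended near (5.6, 5.6).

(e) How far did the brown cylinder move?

1.0

The brown cylinder moved from about (3.5, 6.0) to (4.4, 6.4), a distance of √(0.9² + 0.4²) ≈ 1.0.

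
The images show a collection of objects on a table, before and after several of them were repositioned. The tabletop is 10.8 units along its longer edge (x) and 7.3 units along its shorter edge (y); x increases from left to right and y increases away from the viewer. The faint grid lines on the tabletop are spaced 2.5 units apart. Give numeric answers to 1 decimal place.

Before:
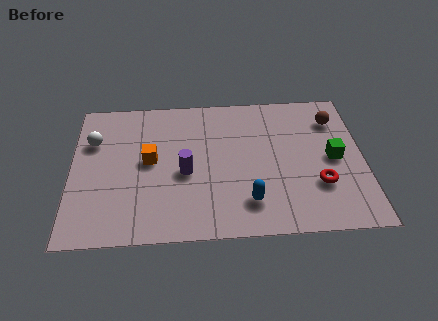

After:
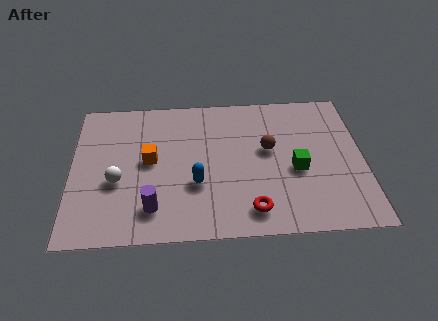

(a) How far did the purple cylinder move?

2.1

From (4.2, 3.2) to (3.0, 1.5), the purple cylinder covered √(1.2² + 1.7²) ≈ 2.1 units.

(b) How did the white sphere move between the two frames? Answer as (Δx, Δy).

(0.9, -2.1)

From the two frames, the white sphere sits at roughly (0.8, 5.0) before and (1.7, 2.9) after.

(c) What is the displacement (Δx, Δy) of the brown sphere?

(-2.5, -1.4)

The brown sphere was at about (9.8, 5.6) and moved to about (7.3, 4.2).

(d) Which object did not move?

the orange cube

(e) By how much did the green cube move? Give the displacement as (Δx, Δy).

(-1.4, -0.5)

From the two frames, the green cube sits at roughly (9.7, 3.6) before and (8.3, 3.1) after.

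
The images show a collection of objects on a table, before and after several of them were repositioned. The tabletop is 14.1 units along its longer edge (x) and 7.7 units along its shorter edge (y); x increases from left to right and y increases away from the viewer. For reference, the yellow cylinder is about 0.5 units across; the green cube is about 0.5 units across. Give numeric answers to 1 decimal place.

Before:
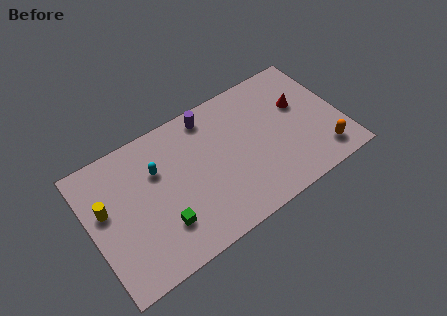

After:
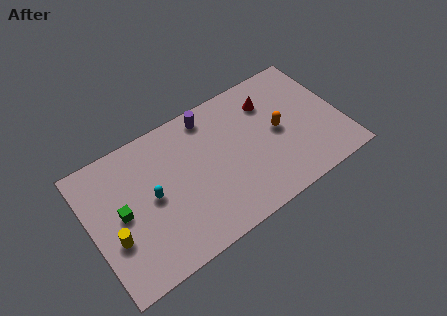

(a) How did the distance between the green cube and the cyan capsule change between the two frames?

-1.4

The distance was about 3.1 in the first image and 1.7 in the second, so they moved 1.4 units closer together.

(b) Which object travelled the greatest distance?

the orange capsule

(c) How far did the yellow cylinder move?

1.8

The yellow cylinder moved from about (0.9, 4.6) to (1.1, 2.8), a distance of √(0.2² + 1.8²) ≈ 1.8.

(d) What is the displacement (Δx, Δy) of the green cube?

(-2.0, 1.8)

The green cube started near (3.7, 2.1) and ended near (1.7, 3.9).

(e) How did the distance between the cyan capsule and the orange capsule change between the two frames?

-2.4

Before: roughly 9.6 units apart; after: 7.2. That's 2.4 units closer together.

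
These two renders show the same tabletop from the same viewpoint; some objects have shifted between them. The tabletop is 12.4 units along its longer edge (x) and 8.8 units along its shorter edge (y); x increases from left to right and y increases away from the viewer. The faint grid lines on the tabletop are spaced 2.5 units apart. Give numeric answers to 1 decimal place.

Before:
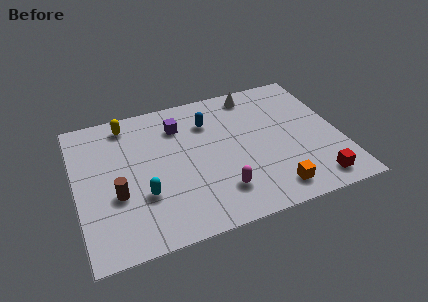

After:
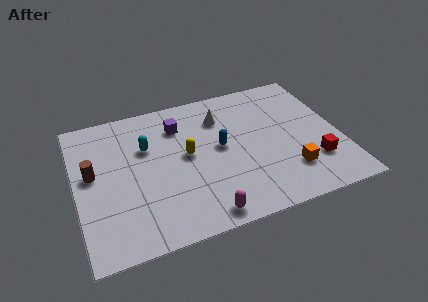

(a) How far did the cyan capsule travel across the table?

2.9

From (3.0, 2.9) to (3.4, 5.8), the cyan capsule covered √(0.4² + 2.9²) ≈ 2.9 units.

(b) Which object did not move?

the purple cube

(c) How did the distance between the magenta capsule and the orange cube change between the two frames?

+1.9

Before: roughly 2.5 units apart; after: 4.4. That's 1.9 units further apart.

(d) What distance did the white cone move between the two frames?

2.0

The white cone moved from about (8.7, 7.7) to (7.0, 6.6), a distance of √(1.7² + 1.1²) ≈ 2.0.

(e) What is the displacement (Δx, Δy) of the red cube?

(0.1, 1.2)

From the two frames, the red cube sits at roughly (10.9, 1.2) before and (11.0, 2.4) after.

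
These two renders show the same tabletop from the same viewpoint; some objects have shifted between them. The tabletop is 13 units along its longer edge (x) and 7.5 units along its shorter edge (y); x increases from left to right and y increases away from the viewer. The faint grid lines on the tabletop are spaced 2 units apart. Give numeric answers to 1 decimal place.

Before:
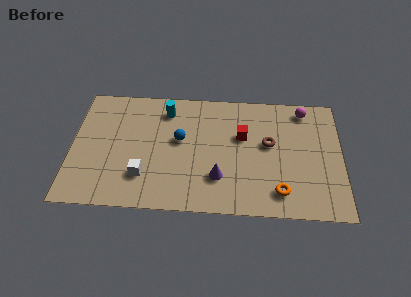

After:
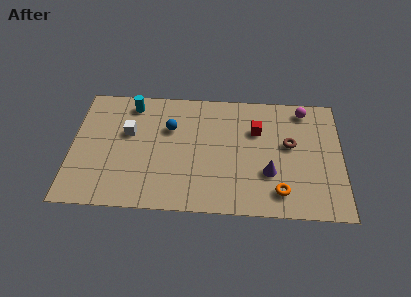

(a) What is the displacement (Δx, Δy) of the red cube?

(0.7, 0.4)

The red cube started near (8.2, 4.7) and ended near (8.9, 5.1).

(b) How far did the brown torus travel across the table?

1.0

The brown torus was near (9.5, 4.3) before and (10.5, 4.3) after, so it travelled √(1.0² + 0.0²) ≈ 1.0 units.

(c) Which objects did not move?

the orange torus and the magenta sphere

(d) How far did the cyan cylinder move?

1.7

The cyan cylinder was near (4.5, 6.1) before and (2.8, 6.4) after, so it travelled √(1.7² + 0.3²) ≈ 1.7 units.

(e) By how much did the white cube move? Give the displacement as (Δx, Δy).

(-0.8, 2.6)

The white cube started near (3.5, 2.0) and ended near (2.7, 4.6).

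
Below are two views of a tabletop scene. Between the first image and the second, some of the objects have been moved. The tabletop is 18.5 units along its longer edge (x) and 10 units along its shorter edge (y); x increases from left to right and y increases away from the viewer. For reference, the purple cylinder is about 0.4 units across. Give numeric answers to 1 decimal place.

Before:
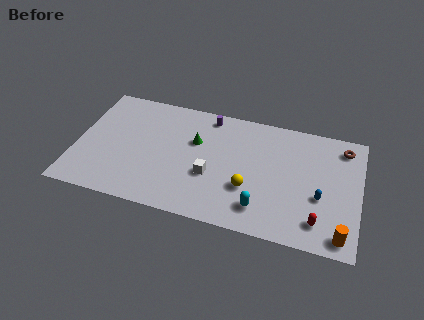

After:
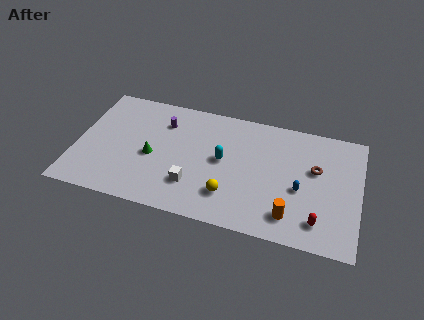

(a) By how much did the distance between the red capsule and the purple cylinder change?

+1.6

They were about 10.3 units apart before and 11.9 after — 1.6 units further apart.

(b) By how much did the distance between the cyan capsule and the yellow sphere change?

+1.2

The distance was about 1.7 in the first image and 2.9 in the second, so they moved 1.2 units further apart.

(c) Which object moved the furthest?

the cyan capsule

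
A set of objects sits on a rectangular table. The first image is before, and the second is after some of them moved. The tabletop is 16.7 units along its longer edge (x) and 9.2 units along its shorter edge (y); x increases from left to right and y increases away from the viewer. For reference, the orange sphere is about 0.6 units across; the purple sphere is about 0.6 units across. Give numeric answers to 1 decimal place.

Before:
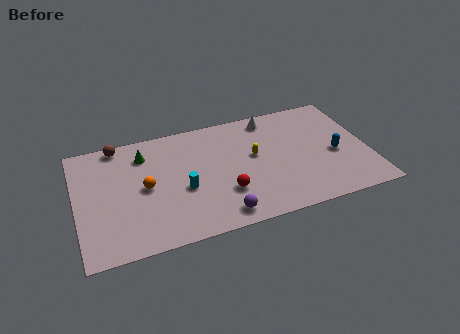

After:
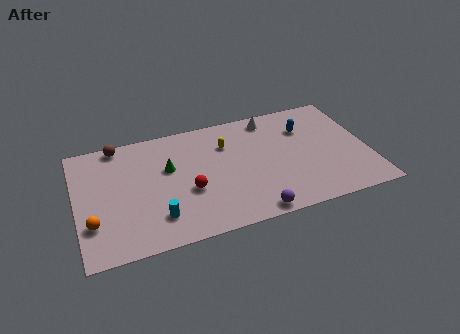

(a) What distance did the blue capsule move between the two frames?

3.0

The blue capsule moved from about (14.8, 4.0) to (13.3, 6.6), a distance of √(1.5² + 2.6²) ≈ 3.0.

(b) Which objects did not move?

the brown sphere and the white cone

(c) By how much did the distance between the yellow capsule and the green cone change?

-3.0

The distance was about 6.5 in the first image and 3.5 in the second, so they moved 3.0 units closer together.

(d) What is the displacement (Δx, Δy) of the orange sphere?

(-3.1, -1.9)

The orange sphere was at about (3.9, 4.6) and moved to about (0.8, 2.7).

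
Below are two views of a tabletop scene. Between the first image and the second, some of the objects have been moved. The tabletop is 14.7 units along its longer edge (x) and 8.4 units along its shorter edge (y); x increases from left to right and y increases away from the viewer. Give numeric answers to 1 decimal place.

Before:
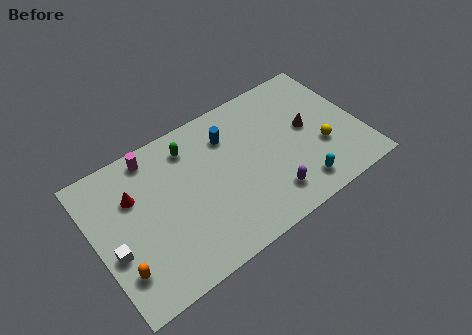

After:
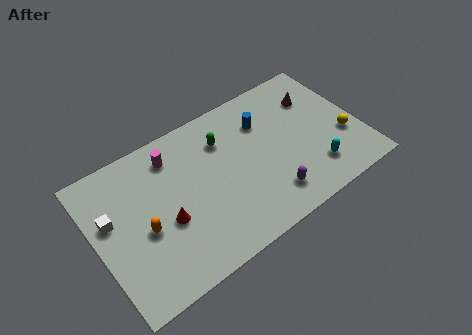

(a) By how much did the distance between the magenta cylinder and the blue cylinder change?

+0.9

Before: roughly 4.2 units apart; after: 5.1. That's 0.9 units further apart.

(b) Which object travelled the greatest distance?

the red cone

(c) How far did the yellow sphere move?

1.3

The yellow sphere moved from about (12.4, 3.0) to (13.7, 3.0), a distance of √(1.3² + 0.0²) ≈ 1.3.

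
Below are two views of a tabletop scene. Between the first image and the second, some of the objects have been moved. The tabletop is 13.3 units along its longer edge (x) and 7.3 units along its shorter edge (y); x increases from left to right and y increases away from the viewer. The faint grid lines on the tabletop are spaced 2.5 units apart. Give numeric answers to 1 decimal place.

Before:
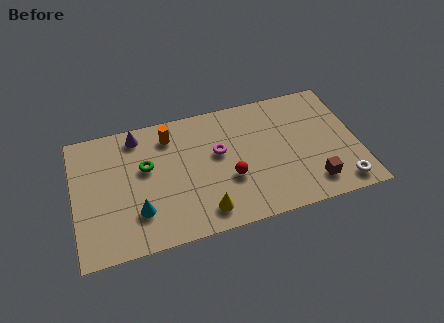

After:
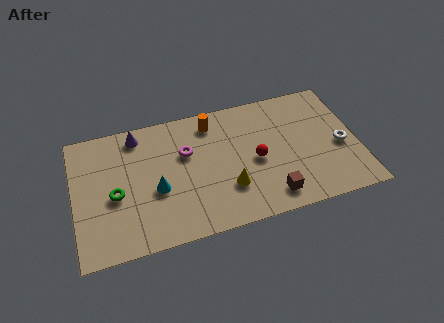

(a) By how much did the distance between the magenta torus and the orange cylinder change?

-0.8

The distance was about 2.7 in the first image and 1.9 in the second, so they moved 0.8 units closer together.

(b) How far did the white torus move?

2.2

The white torus moved from about (12.3, 1.0) to (12.5, 3.2), a distance of √(0.2² + 2.2²) ≈ 2.2.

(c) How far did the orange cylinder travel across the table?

2.0

The orange cylinder was near (4.6, 5.9) before and (6.6, 6.1) after, so it travelled √(2.0² + 0.2²) ≈ 2.0 units.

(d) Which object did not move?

the purple cone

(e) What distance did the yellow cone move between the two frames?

1.6

The yellow cone moved from about (5.9, 1.2) to (7.1, 2.2), a distance of √(1.2² + 1.0²) ≈ 1.6.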